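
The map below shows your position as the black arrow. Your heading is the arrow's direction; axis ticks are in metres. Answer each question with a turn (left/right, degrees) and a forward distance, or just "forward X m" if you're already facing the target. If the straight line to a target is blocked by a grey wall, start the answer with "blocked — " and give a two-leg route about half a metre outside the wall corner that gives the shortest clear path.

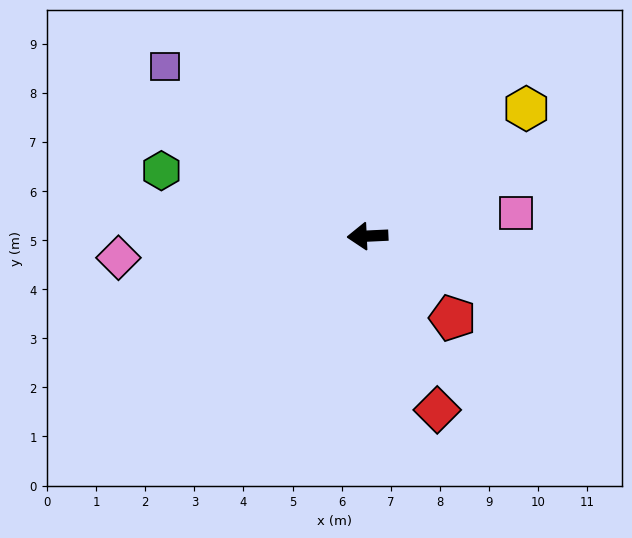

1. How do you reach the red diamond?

turn left 109°, forward 3.8 m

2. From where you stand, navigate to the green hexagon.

turn right 20°, forward 4.4 m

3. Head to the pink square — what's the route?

turn right 174°, forward 3.1 m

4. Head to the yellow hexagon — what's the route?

turn right 144°, forward 4.1 m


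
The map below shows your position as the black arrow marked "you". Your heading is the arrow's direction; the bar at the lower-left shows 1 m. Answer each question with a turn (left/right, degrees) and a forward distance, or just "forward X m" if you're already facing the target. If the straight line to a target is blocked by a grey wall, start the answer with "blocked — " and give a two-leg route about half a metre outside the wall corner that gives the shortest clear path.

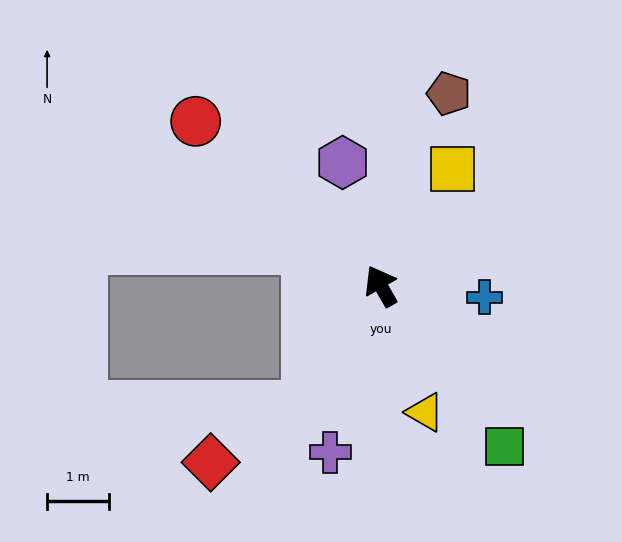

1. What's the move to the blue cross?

turn right 126°, forward 1.7 m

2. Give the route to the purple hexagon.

turn right 12°, forward 2.1 m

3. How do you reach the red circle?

turn left 19°, forward 4.0 m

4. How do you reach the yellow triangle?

turn left 170°, forward 2.2 m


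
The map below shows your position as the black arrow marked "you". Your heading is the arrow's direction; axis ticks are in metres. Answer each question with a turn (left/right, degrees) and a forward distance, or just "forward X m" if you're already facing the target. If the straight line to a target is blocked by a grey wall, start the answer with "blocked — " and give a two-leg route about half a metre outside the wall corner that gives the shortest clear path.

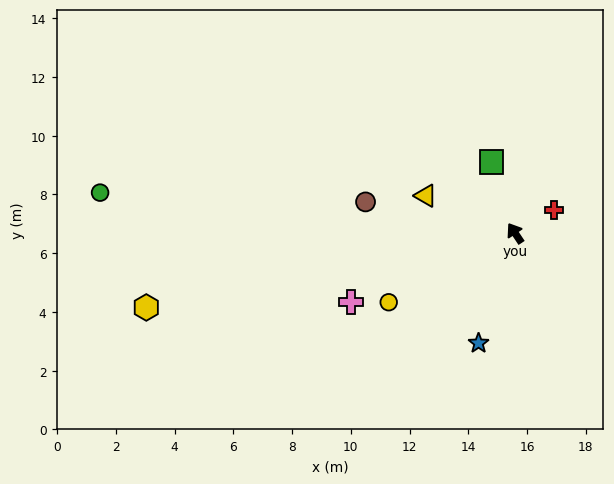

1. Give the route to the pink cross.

turn left 79°, forward 6.0 m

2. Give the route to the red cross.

turn right 93°, forward 1.5 m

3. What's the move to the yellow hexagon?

turn left 68°, forward 12.8 m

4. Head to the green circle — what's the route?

turn left 51°, forward 14.2 m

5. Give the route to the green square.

turn right 15°, forward 2.6 m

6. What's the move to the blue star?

turn left 128°, forward 3.9 m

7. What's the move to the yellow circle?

turn left 85°, forward 4.9 m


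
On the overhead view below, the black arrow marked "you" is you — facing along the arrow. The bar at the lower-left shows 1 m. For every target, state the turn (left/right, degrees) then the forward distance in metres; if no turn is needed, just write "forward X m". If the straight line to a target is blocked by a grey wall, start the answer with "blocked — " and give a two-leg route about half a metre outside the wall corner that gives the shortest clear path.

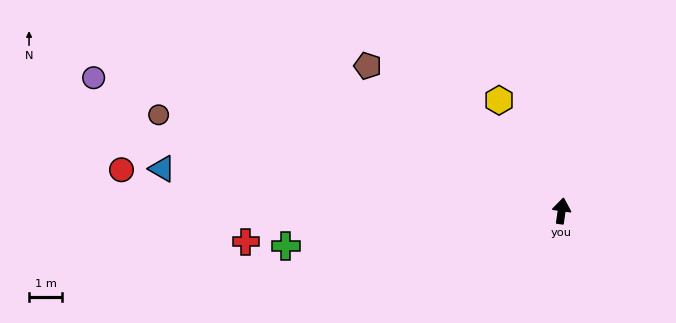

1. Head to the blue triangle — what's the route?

turn left 92°, forward 12.1 m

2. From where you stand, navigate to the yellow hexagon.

turn left 38°, forward 3.8 m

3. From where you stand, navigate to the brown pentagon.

turn left 61°, forward 7.3 m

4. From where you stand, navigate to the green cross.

turn left 105°, forward 8.4 m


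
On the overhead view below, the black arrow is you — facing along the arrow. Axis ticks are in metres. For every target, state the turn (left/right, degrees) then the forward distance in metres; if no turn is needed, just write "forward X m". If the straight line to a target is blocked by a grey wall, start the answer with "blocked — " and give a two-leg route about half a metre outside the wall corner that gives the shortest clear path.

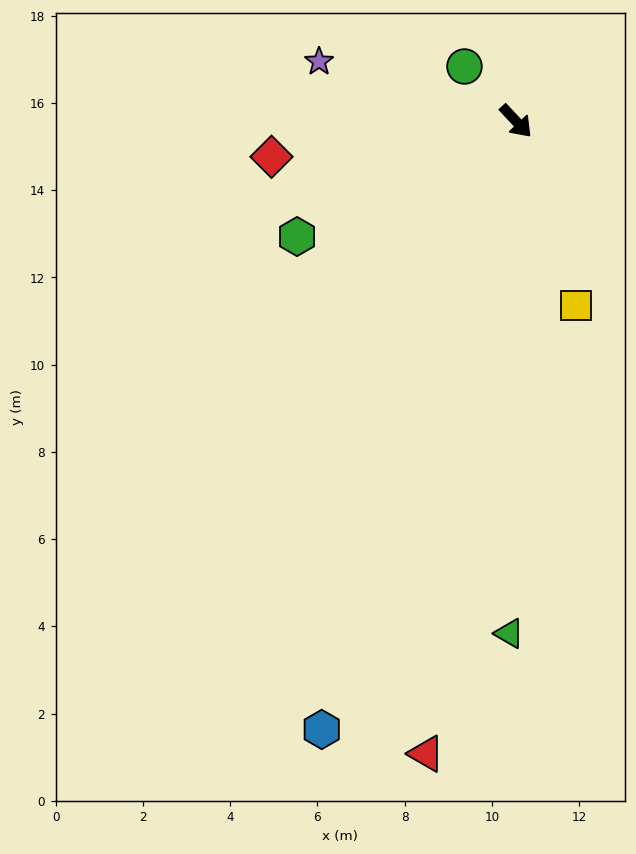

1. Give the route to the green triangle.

turn right 44°, forward 11.7 m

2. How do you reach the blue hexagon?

turn right 61°, forward 14.6 m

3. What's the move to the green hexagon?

turn right 105°, forward 5.7 m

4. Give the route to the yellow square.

turn right 25°, forward 4.4 m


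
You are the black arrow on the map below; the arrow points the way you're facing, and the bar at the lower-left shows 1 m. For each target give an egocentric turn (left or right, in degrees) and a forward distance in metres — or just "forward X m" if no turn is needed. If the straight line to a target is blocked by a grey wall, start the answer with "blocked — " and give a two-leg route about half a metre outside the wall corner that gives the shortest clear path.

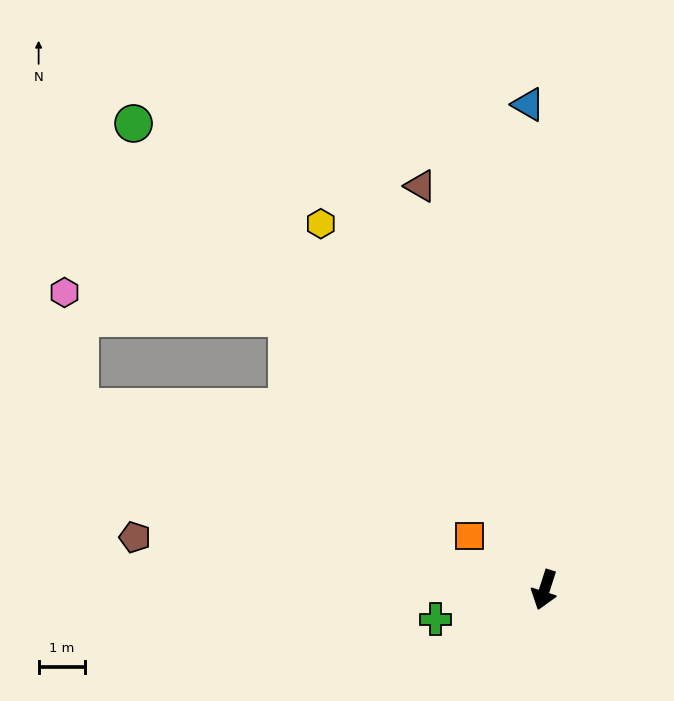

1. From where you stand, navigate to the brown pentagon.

turn right 79°, forward 8.8 m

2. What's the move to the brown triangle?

turn right 145°, forward 9.0 m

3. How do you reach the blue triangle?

turn right 160°, forward 10.4 m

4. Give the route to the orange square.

turn right 108°, forward 2.0 m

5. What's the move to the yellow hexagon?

turn right 131°, forward 9.2 m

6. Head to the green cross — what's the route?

turn right 57°, forward 2.4 m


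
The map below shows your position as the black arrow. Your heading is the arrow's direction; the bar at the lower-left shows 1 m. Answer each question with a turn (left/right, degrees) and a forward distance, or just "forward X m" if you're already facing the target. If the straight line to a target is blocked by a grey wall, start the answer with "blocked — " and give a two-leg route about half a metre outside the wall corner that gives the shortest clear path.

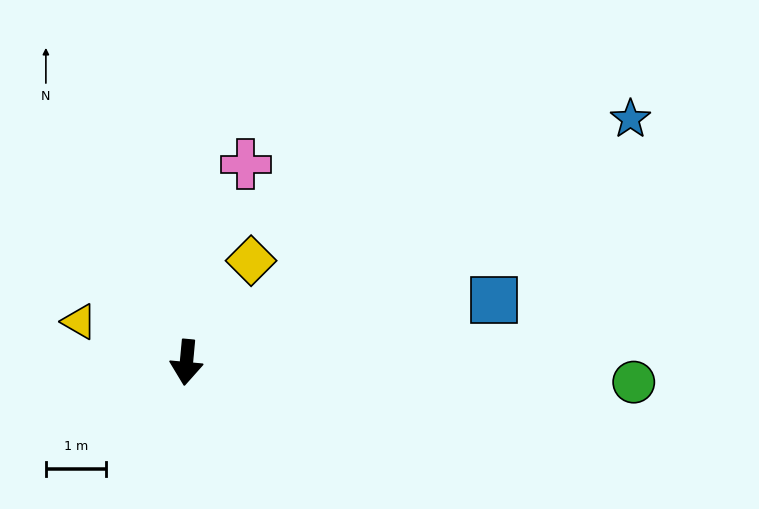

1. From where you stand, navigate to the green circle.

turn left 93°, forward 7.5 m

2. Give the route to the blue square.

turn left 107°, forward 5.3 m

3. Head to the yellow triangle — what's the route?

turn right 106°, forward 1.9 m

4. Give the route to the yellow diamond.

turn left 153°, forward 2.0 m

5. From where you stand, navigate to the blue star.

turn left 124°, forward 8.5 m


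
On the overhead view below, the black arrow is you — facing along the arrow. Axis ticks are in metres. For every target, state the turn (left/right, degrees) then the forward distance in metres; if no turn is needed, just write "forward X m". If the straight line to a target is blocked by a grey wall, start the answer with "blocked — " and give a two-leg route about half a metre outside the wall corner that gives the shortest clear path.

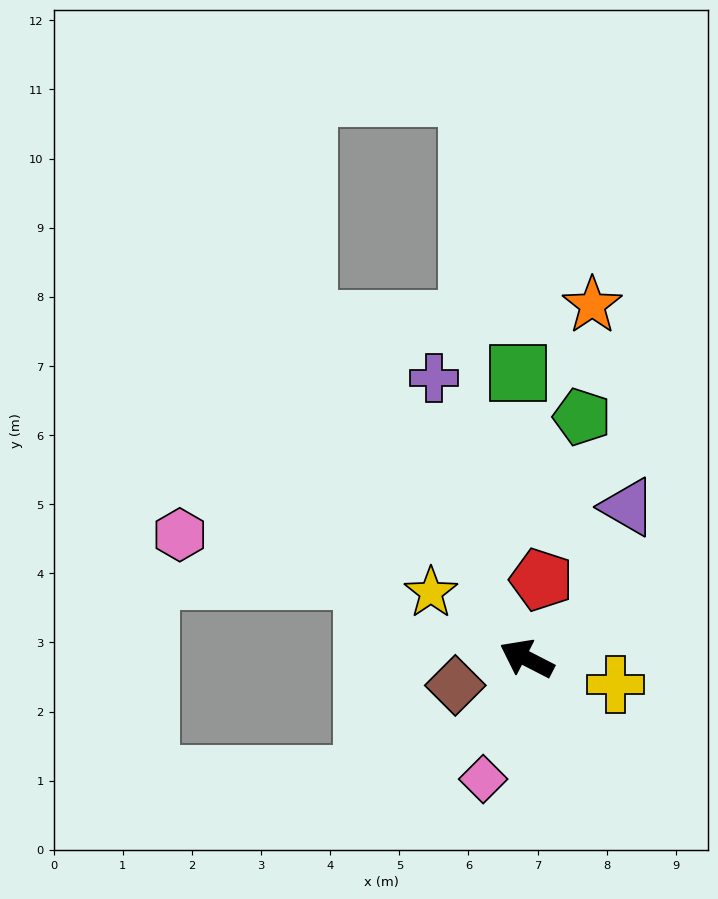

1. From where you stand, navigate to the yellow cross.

turn right 169°, forward 1.3 m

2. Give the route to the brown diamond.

turn left 48°, forward 1.1 m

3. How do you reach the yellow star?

turn right 7°, forward 1.7 m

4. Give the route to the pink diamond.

turn left 97°, forward 1.9 m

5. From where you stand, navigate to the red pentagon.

turn right 73°, forward 1.2 m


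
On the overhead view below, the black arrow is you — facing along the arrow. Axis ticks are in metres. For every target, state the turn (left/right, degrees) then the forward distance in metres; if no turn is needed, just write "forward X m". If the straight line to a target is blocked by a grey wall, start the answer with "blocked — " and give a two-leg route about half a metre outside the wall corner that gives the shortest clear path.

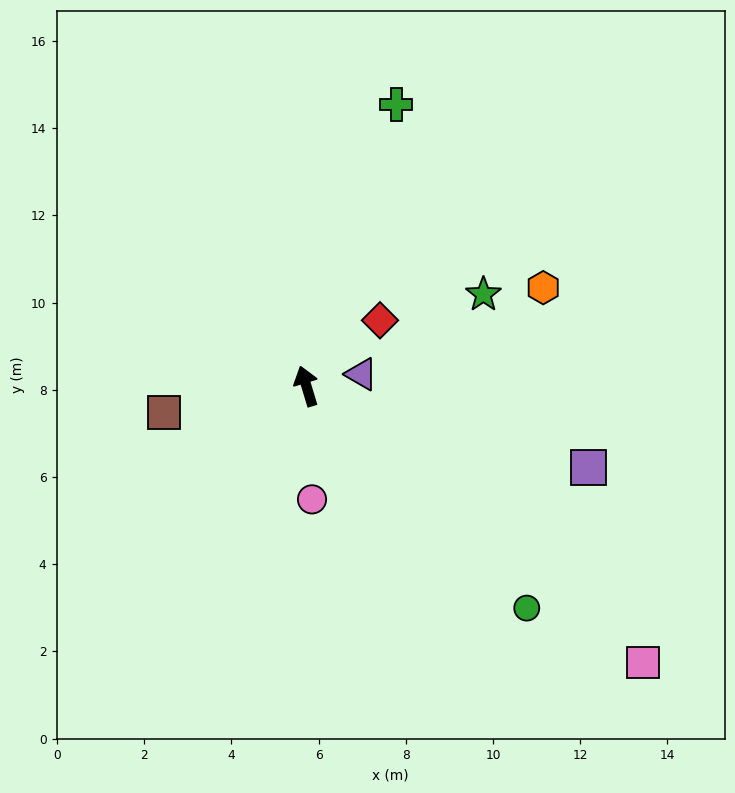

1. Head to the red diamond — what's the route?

turn right 65°, forward 2.3 m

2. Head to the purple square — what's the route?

turn right 123°, forward 6.7 m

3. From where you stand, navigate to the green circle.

turn right 152°, forward 7.2 m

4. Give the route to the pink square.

turn right 146°, forward 10.0 m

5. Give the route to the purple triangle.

turn right 95°, forward 1.3 m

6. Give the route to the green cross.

turn right 35°, forward 6.8 m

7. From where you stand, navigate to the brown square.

turn left 84°, forward 3.3 m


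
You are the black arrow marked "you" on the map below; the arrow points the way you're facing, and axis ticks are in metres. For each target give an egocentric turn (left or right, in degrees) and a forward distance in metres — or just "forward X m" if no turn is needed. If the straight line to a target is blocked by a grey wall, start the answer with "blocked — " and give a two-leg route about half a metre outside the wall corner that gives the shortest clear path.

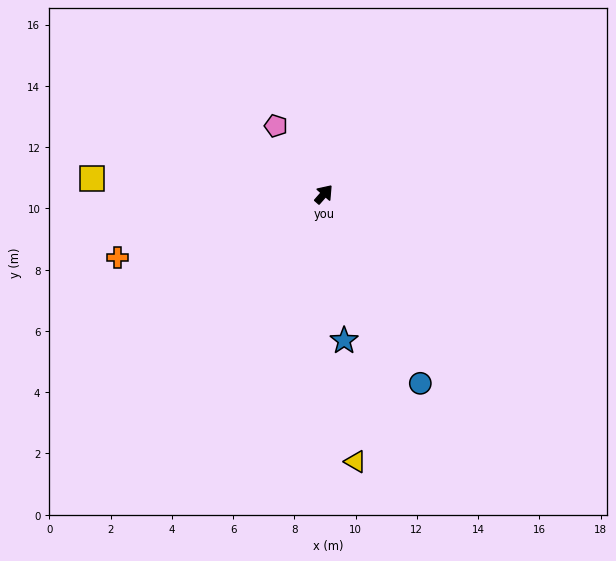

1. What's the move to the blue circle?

turn right 112°, forward 6.9 m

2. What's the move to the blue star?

turn right 131°, forward 4.8 m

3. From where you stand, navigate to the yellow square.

turn left 127°, forward 7.6 m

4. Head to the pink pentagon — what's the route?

turn left 76°, forward 2.7 m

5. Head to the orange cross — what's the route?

turn left 148°, forward 7.0 m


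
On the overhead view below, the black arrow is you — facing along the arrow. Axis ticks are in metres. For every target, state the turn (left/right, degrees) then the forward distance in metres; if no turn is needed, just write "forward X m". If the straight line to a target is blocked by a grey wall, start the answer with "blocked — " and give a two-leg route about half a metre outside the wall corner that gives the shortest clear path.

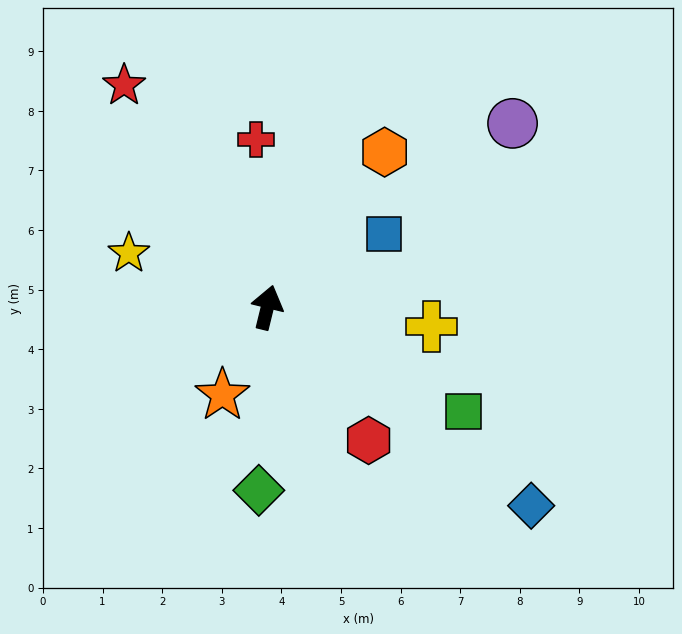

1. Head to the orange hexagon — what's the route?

turn right 23°, forward 3.3 m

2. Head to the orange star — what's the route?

turn left 167°, forward 1.7 m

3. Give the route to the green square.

turn right 104°, forward 3.7 m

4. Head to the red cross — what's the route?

turn left 18°, forward 2.8 m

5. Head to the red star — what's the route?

turn left 47°, forward 4.4 m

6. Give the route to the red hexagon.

turn right 129°, forward 2.8 m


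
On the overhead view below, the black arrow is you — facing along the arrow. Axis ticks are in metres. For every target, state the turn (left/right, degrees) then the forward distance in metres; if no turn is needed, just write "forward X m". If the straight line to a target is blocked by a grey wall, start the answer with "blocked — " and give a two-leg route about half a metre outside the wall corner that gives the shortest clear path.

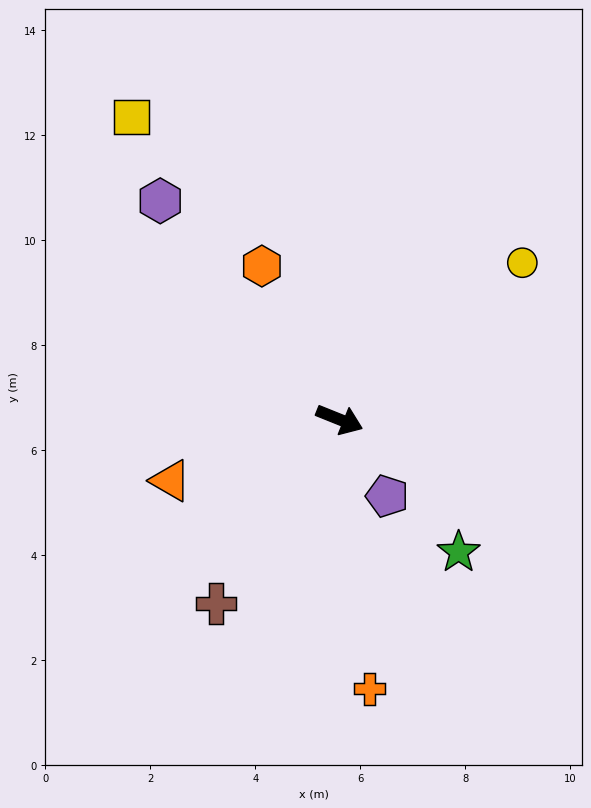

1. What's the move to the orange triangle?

turn right 138°, forward 3.4 m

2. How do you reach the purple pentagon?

turn right 36°, forward 1.7 m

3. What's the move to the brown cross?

turn right 102°, forward 4.2 m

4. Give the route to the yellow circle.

turn left 63°, forward 4.6 m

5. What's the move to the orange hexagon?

turn left 139°, forward 3.3 m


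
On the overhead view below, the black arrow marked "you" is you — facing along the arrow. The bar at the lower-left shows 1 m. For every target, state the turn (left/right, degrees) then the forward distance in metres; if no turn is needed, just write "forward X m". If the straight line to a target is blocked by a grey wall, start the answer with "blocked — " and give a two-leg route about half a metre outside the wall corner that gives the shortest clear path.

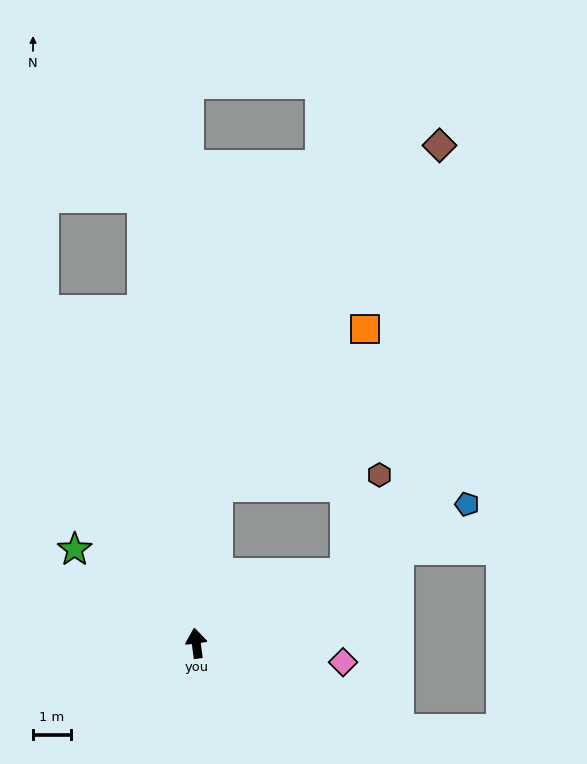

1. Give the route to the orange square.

blocked — turn right 15°, forward 4.2 m, then turn right 36°, forward 5.7 m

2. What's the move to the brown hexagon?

blocked — turn right 73°, forward 4.4 m, then turn left 47°, forward 2.8 m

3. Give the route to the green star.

turn left 45°, forward 4.1 m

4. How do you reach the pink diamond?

turn right 105°, forward 3.9 m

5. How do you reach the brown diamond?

blocked — turn right 15°, forward 4.2 m, then turn right 26°, forward 10.8 m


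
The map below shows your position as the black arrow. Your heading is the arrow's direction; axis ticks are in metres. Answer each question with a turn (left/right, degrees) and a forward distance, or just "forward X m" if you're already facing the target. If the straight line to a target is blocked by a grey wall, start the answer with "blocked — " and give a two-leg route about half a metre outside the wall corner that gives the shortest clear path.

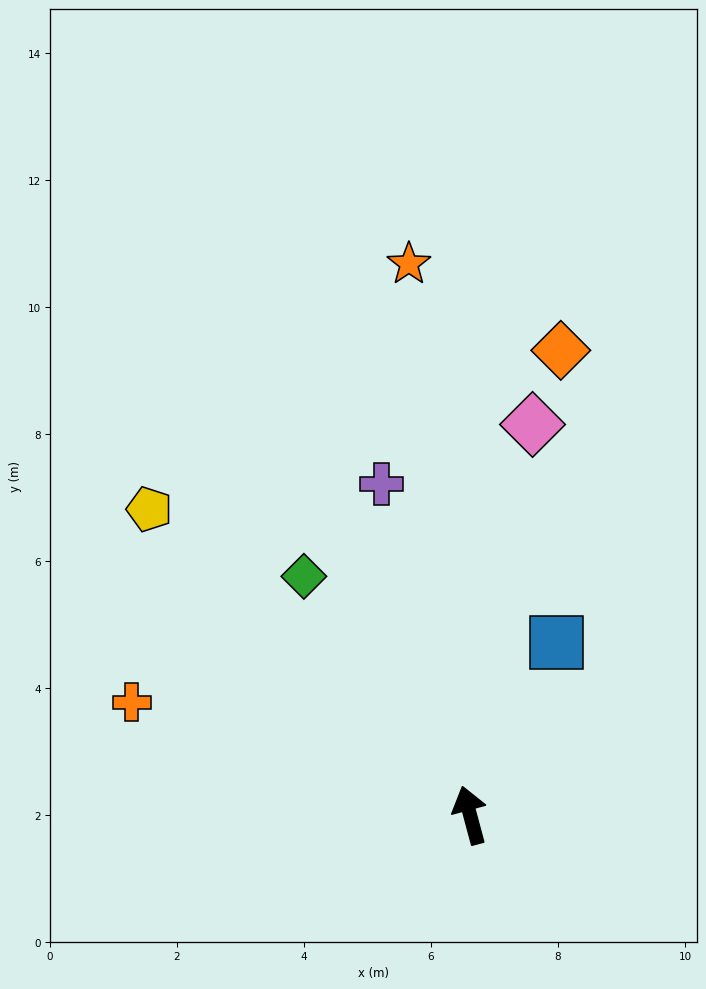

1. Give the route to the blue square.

turn right 42°, forward 3.0 m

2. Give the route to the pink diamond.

turn right 24°, forward 6.2 m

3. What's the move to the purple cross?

forward 5.4 m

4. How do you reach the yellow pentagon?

turn left 31°, forward 7.0 m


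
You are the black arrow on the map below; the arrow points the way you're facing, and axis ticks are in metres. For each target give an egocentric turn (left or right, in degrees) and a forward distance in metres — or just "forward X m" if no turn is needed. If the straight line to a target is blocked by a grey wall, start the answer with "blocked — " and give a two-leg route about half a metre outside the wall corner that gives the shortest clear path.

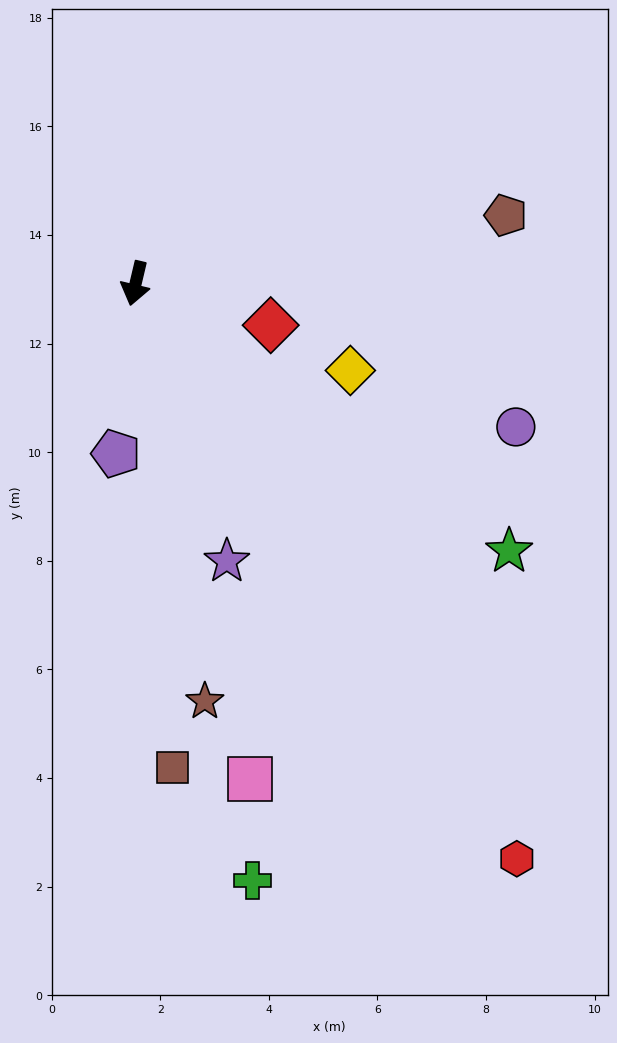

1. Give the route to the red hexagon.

turn left 47°, forward 12.7 m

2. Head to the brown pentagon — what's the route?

turn left 114°, forward 6.9 m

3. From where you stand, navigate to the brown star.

turn left 23°, forward 7.8 m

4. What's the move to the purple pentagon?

turn left 7°, forward 3.2 m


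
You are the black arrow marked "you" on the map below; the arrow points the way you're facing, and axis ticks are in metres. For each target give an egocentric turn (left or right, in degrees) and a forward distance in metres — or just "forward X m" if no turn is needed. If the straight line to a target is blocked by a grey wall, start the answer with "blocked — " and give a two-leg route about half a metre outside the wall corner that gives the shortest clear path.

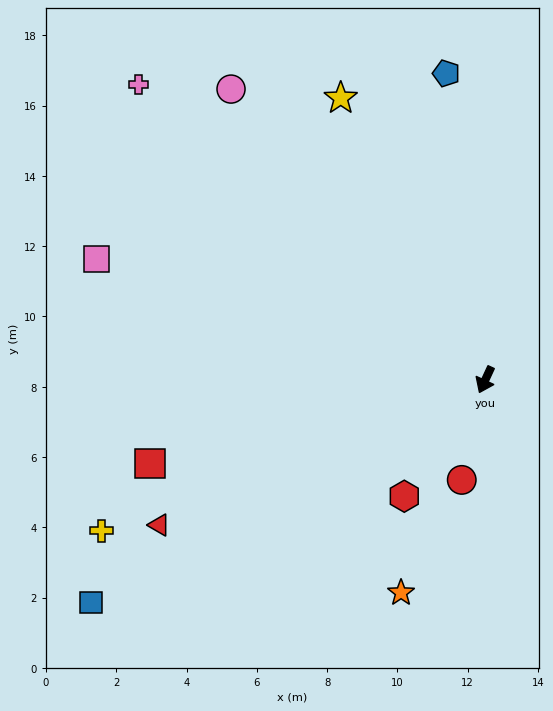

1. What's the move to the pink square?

turn right 82°, forward 11.6 m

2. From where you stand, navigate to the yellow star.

turn right 128°, forward 9.0 m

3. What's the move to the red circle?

turn left 12°, forward 2.9 m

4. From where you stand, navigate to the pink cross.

turn right 106°, forward 13.0 m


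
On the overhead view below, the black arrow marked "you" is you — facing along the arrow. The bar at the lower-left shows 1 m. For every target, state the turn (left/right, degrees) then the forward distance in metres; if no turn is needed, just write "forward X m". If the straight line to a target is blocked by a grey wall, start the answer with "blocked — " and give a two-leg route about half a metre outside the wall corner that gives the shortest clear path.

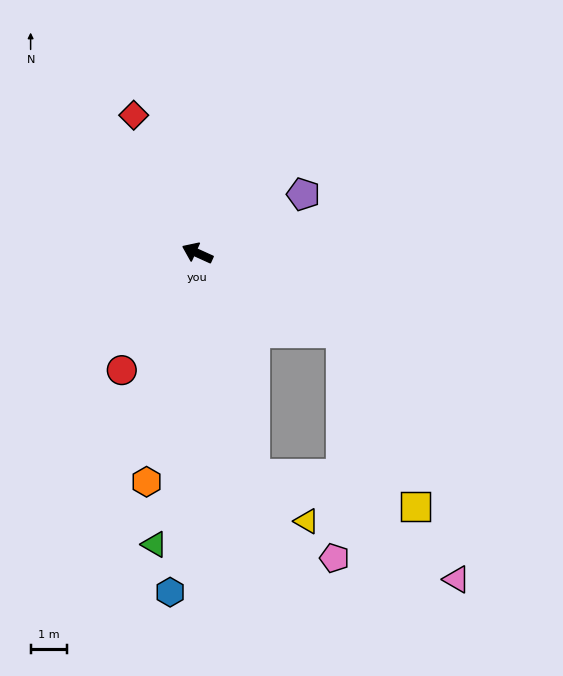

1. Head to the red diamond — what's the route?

turn right 41°, forward 4.2 m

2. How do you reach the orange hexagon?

turn left 102°, forward 6.5 m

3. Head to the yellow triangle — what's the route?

blocked — turn left 129°, forward 6.3 m, then turn left 34°, forward 1.9 m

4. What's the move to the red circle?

turn left 82°, forward 3.9 m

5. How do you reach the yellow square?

blocked — turn left 175°, forward 4.6 m, then turn right 37°, forward 5.2 m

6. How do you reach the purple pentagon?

turn right 127°, forward 3.4 m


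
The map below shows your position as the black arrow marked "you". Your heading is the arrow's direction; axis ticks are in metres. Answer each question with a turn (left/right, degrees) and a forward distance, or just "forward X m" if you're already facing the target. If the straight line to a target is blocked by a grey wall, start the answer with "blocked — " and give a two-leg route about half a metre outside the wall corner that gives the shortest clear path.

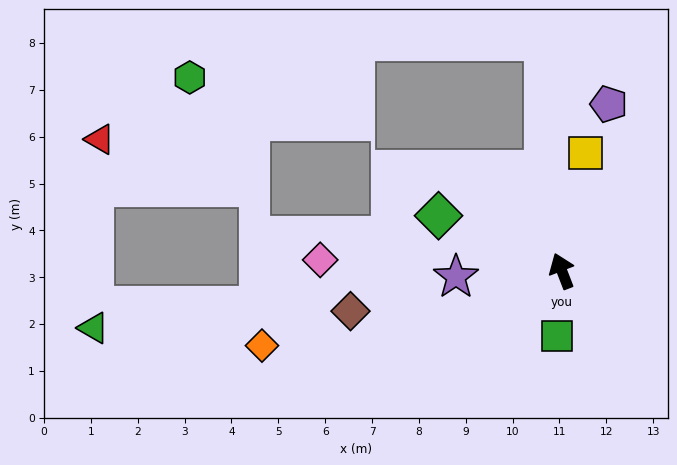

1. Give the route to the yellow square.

turn right 32°, forward 2.6 m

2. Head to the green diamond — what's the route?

turn left 45°, forward 2.9 m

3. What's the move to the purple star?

turn left 72°, forward 2.3 m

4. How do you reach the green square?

turn left 154°, forward 1.4 m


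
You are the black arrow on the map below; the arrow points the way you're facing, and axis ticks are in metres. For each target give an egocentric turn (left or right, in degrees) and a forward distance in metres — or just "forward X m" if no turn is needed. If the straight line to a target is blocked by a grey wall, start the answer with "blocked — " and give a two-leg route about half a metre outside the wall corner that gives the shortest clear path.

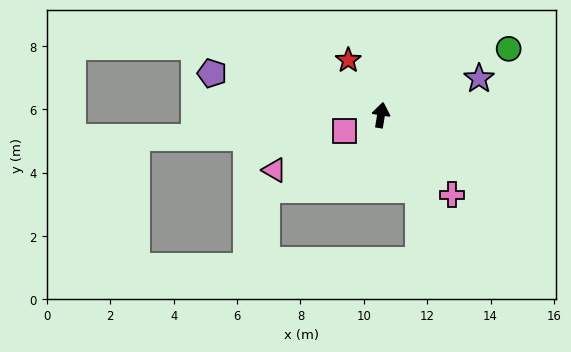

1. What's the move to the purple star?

turn right 60°, forward 3.3 m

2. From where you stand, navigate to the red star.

turn left 40°, forward 2.0 m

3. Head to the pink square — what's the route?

turn left 123°, forward 1.3 m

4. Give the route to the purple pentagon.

turn left 85°, forward 5.5 m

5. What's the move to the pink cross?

turn right 129°, forward 3.4 m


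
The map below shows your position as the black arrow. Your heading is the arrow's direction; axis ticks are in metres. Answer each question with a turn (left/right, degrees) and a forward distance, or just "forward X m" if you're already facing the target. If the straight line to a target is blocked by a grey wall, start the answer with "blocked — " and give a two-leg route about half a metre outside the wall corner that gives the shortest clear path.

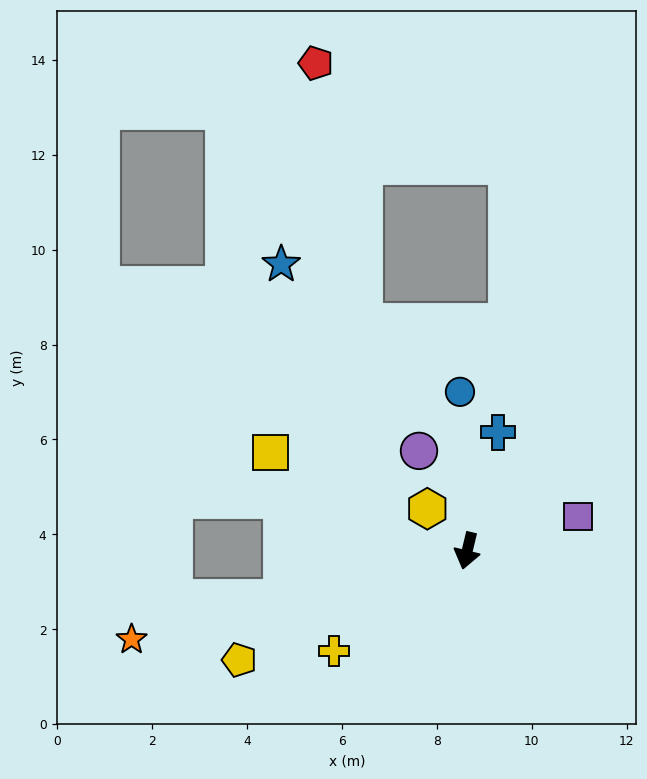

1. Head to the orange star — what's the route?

turn right 62°, forward 7.3 m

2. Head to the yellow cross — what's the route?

turn right 39°, forward 3.5 m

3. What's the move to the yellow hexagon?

turn right 123°, forward 1.2 m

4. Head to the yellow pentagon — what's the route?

turn right 51°, forward 5.3 m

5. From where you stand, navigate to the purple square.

turn left 121°, forward 2.4 m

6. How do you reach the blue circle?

turn right 164°, forward 3.4 m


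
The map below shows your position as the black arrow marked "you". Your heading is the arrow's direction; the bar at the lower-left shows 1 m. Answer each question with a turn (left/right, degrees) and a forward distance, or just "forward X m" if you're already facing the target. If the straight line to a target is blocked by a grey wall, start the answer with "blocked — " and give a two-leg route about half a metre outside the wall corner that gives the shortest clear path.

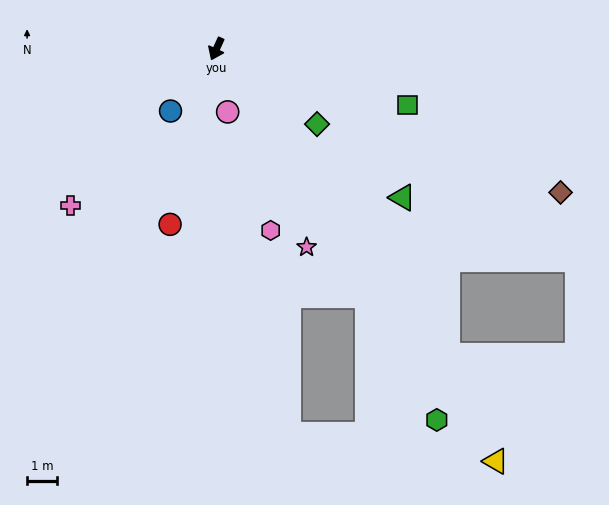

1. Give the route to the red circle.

turn left 10°, forward 6.1 m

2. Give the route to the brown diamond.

turn left 92°, forward 12.6 m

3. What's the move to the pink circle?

turn left 35°, forward 2.2 m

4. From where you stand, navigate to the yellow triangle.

turn left 59°, forward 16.8 m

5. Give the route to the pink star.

turn left 49°, forward 7.3 m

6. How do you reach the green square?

turn left 98°, forward 6.7 m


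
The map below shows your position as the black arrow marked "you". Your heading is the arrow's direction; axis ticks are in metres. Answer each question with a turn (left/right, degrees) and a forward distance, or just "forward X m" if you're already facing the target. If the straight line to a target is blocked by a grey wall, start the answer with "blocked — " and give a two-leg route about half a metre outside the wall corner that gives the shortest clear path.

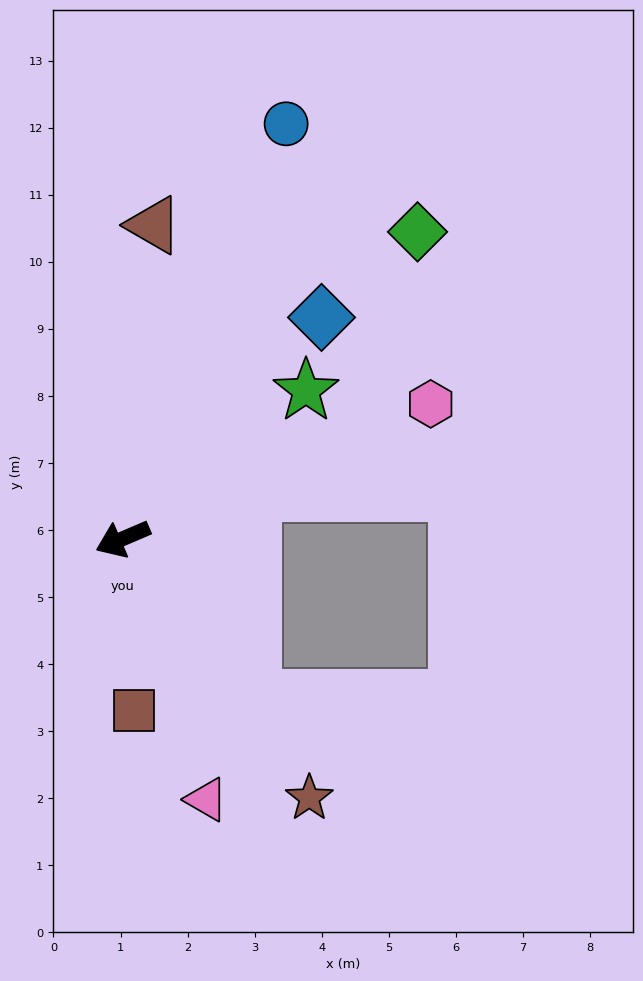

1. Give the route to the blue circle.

turn right 135°, forward 6.7 m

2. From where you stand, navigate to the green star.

turn right 164°, forward 3.5 m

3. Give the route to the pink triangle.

turn left 85°, forward 4.1 m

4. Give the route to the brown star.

turn left 103°, forward 4.8 m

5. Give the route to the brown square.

turn left 70°, forward 2.6 m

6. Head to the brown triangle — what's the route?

turn right 119°, forward 4.7 m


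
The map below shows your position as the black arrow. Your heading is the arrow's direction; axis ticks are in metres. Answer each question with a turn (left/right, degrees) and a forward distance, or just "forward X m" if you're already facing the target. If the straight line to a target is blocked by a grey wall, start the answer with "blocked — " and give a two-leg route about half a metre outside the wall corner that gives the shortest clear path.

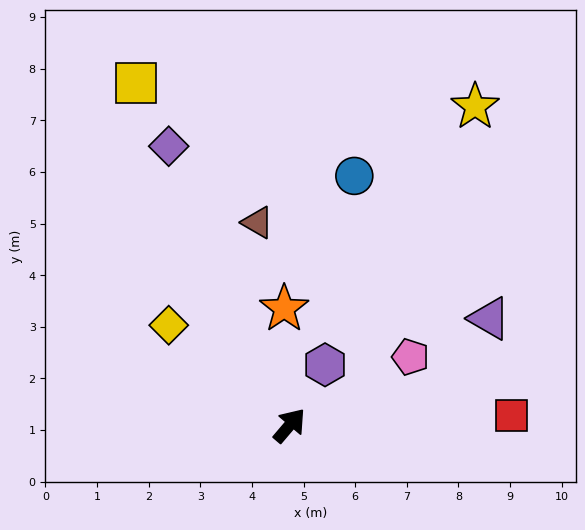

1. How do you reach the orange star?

turn left 43°, forward 2.3 m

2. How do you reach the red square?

turn right 47°, forward 4.3 m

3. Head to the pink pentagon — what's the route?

turn right 20°, forward 2.7 m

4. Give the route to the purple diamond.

turn left 64°, forward 5.9 m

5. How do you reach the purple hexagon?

turn left 10°, forward 1.4 m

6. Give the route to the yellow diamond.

turn left 91°, forward 3.0 m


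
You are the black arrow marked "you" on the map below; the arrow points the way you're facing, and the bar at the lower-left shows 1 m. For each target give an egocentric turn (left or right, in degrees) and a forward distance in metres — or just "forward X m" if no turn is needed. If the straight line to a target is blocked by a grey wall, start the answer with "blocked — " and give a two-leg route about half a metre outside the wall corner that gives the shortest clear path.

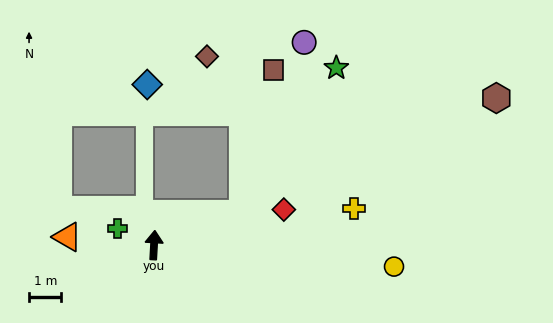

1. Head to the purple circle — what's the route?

blocked — turn right 67°, forward 2.9 m, then turn left 50°, forward 5.6 m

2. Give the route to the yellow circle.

turn right 92°, forward 7.5 m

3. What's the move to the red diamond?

turn right 71°, forward 4.2 m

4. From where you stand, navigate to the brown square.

blocked — turn right 67°, forward 2.9 m, then turn left 58°, forward 4.6 m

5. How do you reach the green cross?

turn left 69°, forward 1.2 m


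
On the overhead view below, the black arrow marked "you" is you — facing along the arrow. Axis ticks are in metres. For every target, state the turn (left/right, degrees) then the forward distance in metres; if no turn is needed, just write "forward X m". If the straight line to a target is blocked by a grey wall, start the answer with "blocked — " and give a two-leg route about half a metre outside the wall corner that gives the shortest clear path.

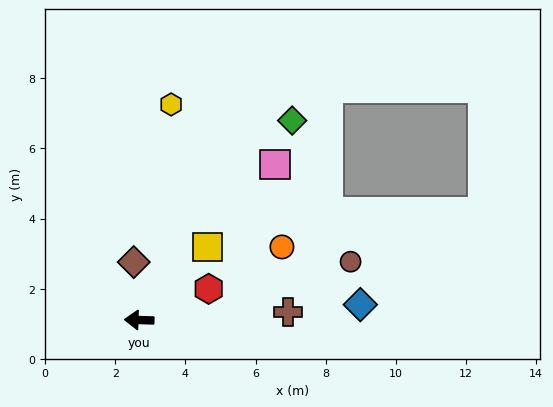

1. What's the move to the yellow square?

turn right 131°, forward 2.8 m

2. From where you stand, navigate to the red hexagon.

turn right 154°, forward 2.2 m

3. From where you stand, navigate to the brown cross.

turn right 175°, forward 4.3 m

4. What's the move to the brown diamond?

turn right 83°, forward 1.7 m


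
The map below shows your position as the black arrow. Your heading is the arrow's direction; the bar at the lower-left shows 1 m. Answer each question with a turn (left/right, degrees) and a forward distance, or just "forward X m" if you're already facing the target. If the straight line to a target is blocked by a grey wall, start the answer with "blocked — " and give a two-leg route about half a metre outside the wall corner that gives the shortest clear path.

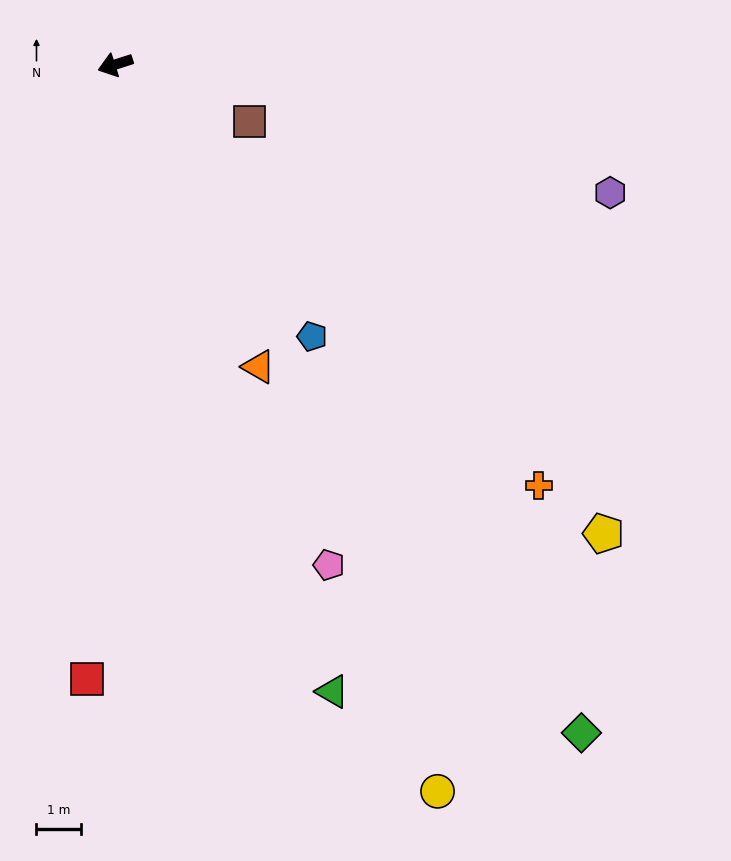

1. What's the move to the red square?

turn left 70°, forward 13.8 m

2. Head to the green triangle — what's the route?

turn left 91°, forward 14.9 m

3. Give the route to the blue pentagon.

turn left 108°, forward 7.5 m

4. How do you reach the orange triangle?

turn left 98°, forward 7.5 m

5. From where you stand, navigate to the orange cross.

turn left 117°, forward 13.4 m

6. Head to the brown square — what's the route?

turn left 139°, forward 3.3 m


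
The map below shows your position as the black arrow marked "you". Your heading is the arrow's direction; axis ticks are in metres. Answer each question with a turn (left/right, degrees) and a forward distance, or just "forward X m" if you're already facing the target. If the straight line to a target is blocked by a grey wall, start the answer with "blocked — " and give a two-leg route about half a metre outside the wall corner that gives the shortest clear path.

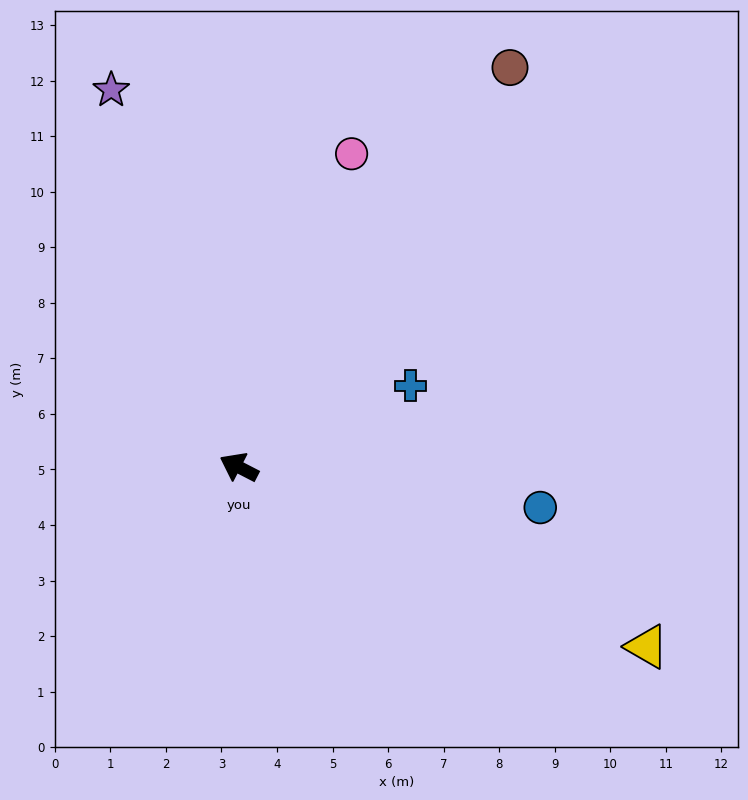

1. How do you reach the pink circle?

turn right 83°, forward 6.0 m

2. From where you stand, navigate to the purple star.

turn right 44°, forward 7.2 m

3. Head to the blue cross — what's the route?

turn right 127°, forward 3.4 m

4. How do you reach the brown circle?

turn right 97°, forward 8.7 m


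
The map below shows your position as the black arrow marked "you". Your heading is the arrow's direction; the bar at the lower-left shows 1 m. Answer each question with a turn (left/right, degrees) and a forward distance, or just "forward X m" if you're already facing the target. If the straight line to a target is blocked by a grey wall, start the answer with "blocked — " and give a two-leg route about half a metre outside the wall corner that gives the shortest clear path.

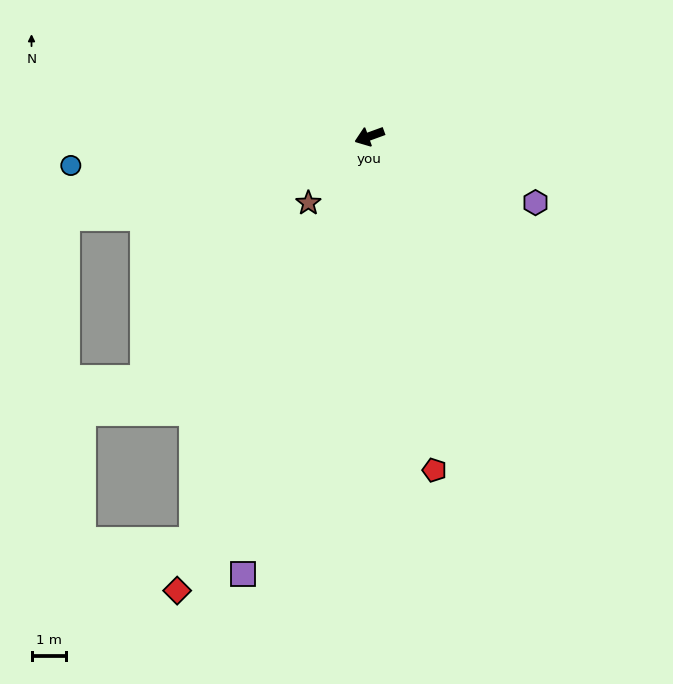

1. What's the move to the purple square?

turn left 54°, forward 13.2 m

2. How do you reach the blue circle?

turn right 14°, forward 8.7 m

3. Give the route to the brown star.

turn left 28°, forward 2.6 m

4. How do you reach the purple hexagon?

turn left 138°, forward 5.2 m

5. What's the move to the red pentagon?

turn left 81°, forward 9.9 m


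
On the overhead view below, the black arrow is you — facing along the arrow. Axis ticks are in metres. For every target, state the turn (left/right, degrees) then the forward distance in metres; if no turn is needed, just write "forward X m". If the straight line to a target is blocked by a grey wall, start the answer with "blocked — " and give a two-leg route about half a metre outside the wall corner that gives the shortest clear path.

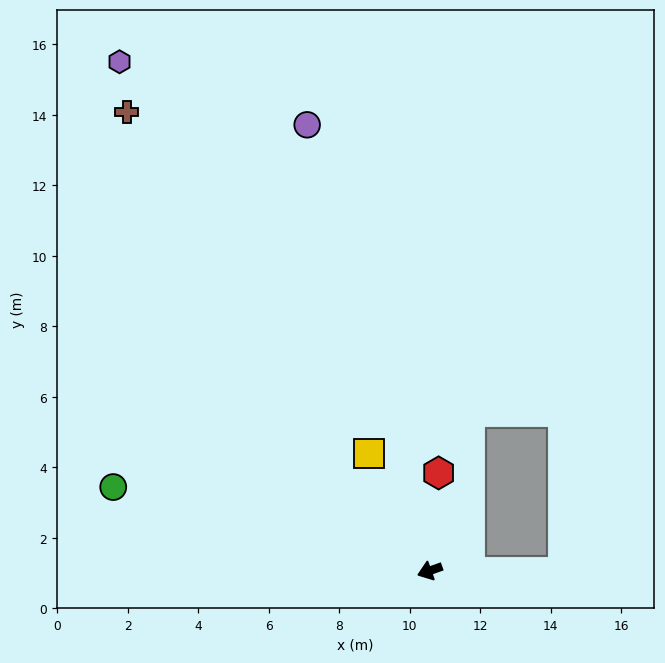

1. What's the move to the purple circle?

turn right 94°, forward 13.1 m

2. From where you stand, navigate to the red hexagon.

turn right 115°, forward 2.8 m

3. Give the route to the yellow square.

turn right 82°, forward 3.7 m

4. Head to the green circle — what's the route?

turn right 34°, forward 9.3 m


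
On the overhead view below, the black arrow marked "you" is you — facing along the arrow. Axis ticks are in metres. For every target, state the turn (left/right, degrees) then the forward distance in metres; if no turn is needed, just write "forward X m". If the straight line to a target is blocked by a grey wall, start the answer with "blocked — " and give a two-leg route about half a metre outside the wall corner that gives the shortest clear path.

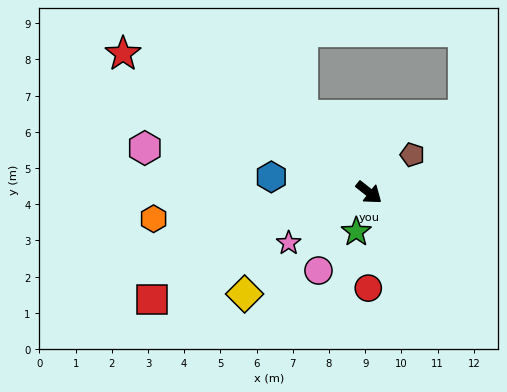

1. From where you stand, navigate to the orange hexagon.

turn right 135°, forward 6.0 m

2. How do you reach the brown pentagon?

turn left 79°, forward 1.6 m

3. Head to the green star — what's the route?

turn right 70°, forward 1.1 m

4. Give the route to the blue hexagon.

turn right 151°, forward 2.7 m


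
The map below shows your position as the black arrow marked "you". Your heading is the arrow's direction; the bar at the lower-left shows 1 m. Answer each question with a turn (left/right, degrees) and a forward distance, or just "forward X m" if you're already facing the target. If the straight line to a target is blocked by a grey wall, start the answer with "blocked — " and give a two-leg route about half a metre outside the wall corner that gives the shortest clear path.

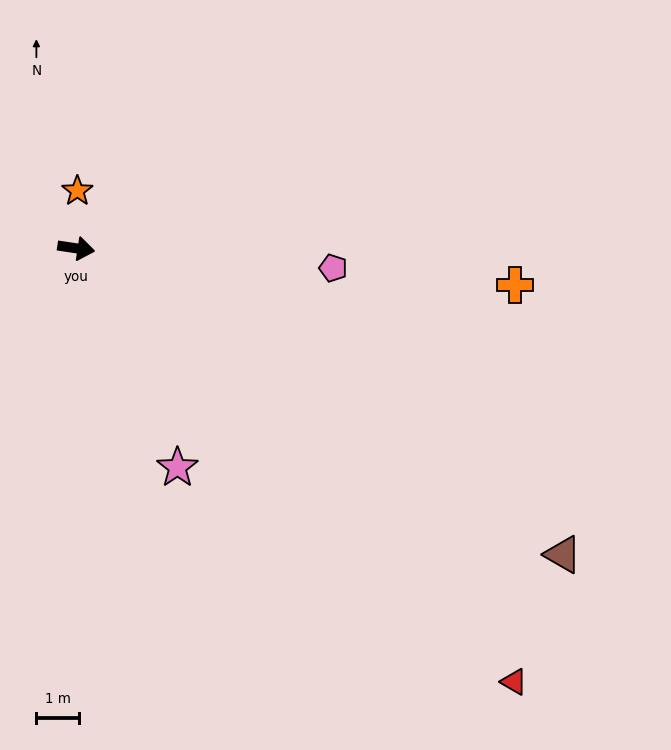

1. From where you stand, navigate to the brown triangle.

turn right 24°, forward 13.5 m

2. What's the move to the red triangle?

turn right 36°, forward 14.5 m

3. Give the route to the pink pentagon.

turn left 4°, forward 6.1 m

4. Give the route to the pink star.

turn right 57°, forward 5.7 m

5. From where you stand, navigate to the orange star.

turn left 97°, forward 1.4 m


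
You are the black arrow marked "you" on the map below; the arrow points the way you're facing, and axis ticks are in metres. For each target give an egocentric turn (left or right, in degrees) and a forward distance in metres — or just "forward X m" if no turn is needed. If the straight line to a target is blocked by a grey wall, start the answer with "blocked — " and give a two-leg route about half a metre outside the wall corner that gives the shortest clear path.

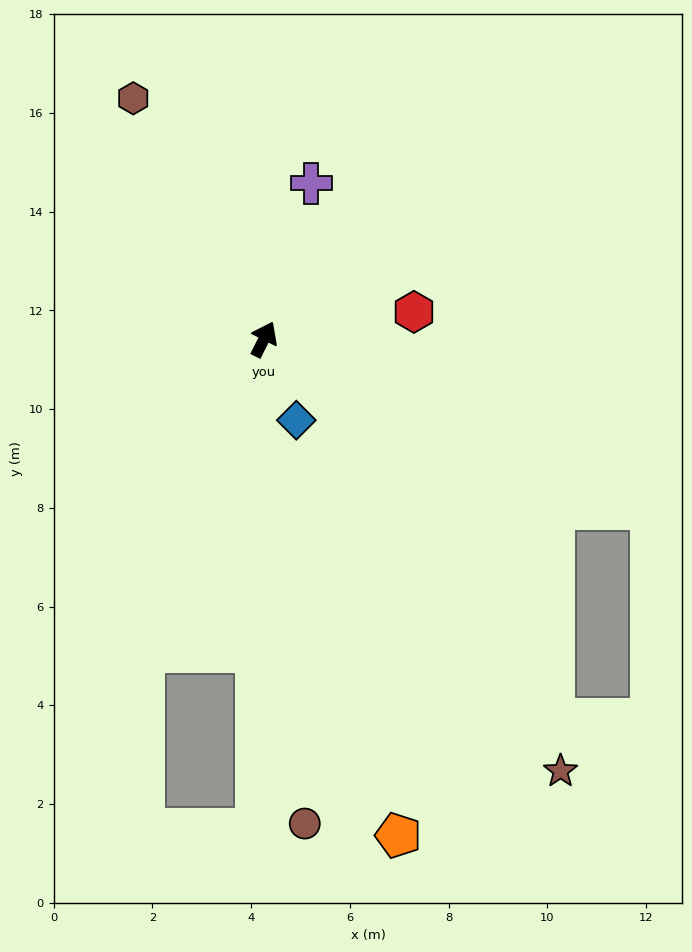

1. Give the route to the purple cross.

turn left 10°, forward 3.3 m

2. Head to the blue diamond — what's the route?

turn right 132°, forward 1.8 m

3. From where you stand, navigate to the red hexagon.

turn right 53°, forward 3.1 m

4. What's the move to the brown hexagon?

turn left 55°, forward 5.6 m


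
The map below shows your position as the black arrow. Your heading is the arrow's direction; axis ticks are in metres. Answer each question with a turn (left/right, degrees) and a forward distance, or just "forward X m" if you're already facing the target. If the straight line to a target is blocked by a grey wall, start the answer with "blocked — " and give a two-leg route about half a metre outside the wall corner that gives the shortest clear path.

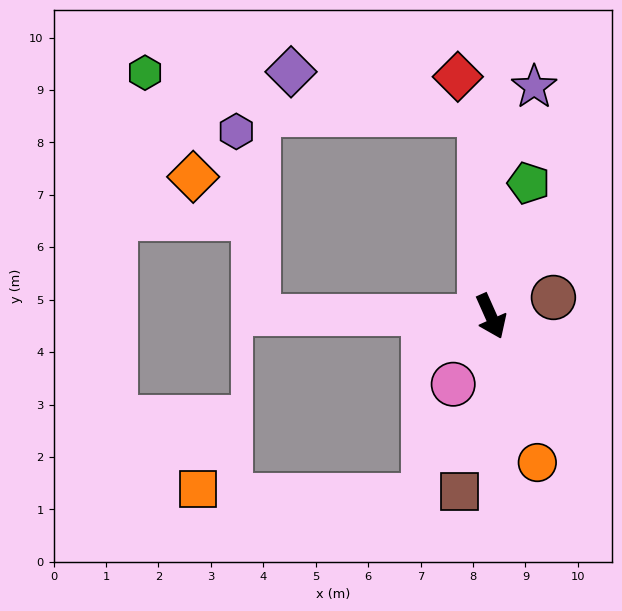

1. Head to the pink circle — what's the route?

turn right 53°, forward 1.5 m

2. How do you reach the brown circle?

turn left 83°, forward 1.2 m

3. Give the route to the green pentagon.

turn left 140°, forward 2.6 m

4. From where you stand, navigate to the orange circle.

turn right 6°, forward 2.9 m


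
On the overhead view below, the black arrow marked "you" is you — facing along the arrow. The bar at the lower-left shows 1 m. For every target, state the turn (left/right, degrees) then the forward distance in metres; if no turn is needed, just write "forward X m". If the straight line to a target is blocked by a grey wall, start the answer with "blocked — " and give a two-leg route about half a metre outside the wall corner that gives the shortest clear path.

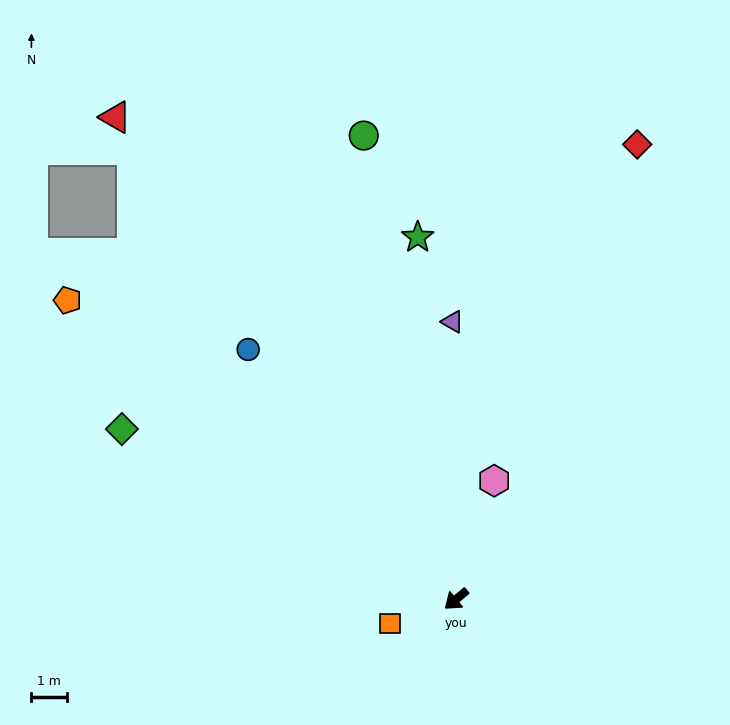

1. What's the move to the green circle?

turn right 118°, forward 13.2 m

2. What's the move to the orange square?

turn right 20°, forward 2.0 m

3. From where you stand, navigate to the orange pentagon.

turn right 77°, forward 13.7 m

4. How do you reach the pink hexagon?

turn right 147°, forward 3.5 m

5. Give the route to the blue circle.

turn right 90°, forward 9.1 m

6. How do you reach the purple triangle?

turn right 129°, forward 7.8 m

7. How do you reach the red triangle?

turn right 94°, forward 16.5 m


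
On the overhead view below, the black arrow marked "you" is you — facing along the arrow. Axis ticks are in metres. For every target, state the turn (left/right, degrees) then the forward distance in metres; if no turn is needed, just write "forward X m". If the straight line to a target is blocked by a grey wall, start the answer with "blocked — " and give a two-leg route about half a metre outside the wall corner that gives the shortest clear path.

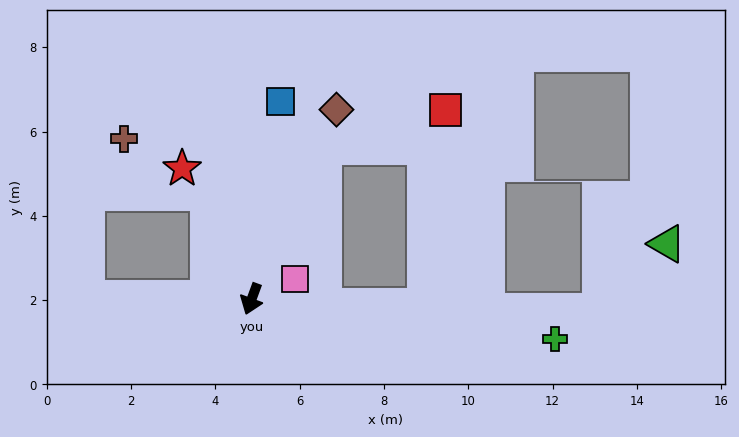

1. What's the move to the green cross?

turn left 103°, forward 7.3 m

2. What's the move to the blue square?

turn right 168°, forward 4.7 m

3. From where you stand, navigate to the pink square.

turn left 135°, forward 1.1 m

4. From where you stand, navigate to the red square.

blocked — turn left 175°, forward 4.0 m, then turn right 48°, forward 3.0 m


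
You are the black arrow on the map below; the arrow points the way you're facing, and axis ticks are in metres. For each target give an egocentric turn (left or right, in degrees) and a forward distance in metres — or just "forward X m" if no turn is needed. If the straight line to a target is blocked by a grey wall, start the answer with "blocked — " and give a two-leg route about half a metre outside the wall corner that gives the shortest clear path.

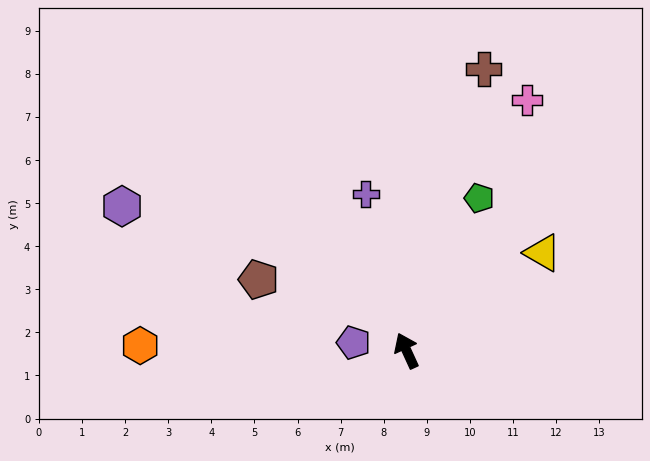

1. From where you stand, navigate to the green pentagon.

turn right 50°, forward 3.9 m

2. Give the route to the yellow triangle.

turn right 79°, forward 3.9 m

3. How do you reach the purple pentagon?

turn left 57°, forward 1.2 m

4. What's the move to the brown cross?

turn right 40°, forward 6.8 m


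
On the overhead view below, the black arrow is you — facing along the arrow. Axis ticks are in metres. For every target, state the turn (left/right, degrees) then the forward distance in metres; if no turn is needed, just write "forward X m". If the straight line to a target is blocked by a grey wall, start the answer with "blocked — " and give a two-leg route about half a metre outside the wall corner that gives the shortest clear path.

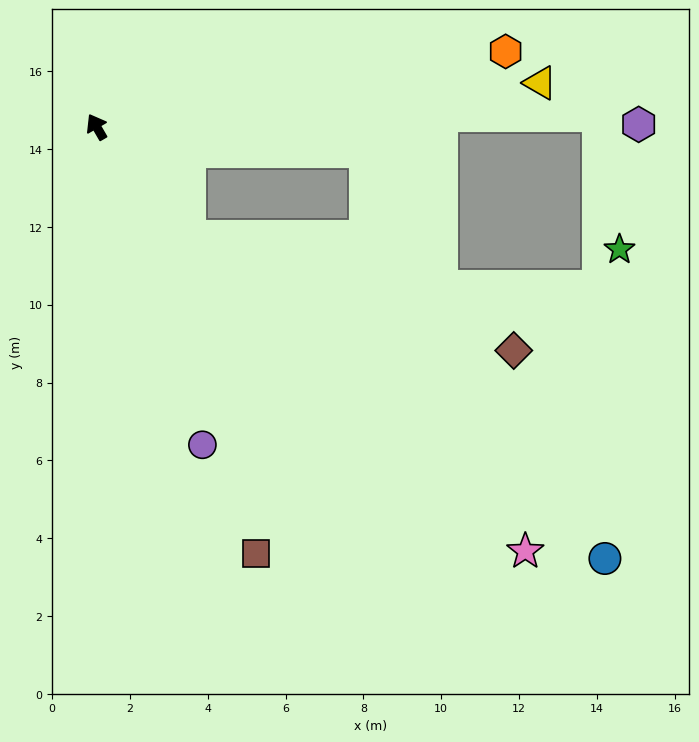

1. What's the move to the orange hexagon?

turn right 110°, forward 10.7 m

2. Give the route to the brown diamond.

blocked — turn right 170°, forward 3.7 m, then turn left 31°, forward 8.8 m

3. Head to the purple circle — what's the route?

turn left 168°, forward 8.6 m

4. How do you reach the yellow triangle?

turn right 114°, forward 11.5 m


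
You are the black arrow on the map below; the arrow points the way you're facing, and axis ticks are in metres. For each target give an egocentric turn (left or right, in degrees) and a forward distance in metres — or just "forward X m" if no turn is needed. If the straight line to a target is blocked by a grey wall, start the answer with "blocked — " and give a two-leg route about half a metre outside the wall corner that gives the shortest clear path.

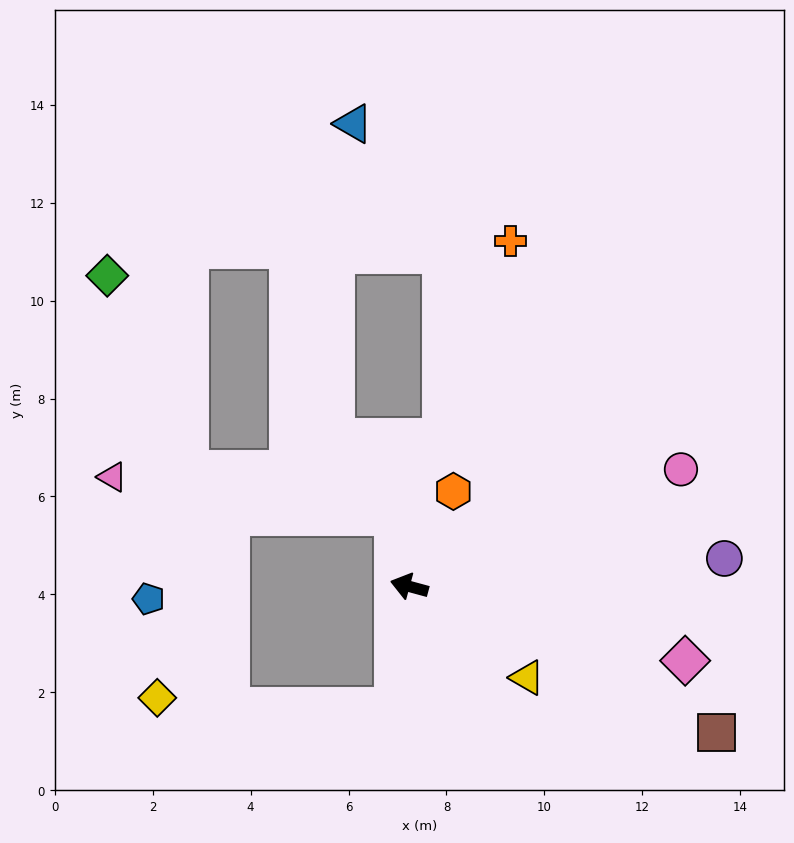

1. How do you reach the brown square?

turn left 170°, forward 6.9 m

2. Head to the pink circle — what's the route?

turn right 142°, forward 6.0 m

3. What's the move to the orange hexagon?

turn right 100°, forward 2.1 m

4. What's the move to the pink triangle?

blocked — turn right 63°, forward 1.5 m, then turn left 71°, forward 5.8 m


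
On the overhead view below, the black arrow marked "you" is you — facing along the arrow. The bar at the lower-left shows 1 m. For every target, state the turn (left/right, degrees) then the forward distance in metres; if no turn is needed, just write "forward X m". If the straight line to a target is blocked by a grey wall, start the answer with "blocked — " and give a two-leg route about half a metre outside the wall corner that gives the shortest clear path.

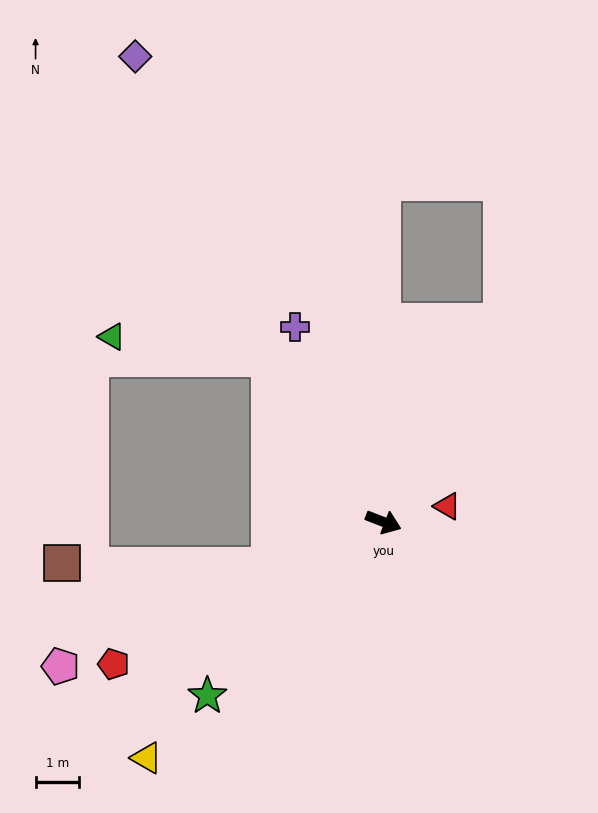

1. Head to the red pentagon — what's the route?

turn right 131°, forward 7.1 m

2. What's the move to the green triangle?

blocked — turn left 146°, forward 4.6 m, then turn left 47°, forward 3.7 m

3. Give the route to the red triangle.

turn left 35°, forward 1.5 m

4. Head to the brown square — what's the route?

blocked — turn right 138°, forward 2.8 m, then turn right 21°, forward 4.8 m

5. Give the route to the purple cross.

turn left 136°, forward 5.0 m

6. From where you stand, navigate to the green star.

turn right 114°, forward 5.7 m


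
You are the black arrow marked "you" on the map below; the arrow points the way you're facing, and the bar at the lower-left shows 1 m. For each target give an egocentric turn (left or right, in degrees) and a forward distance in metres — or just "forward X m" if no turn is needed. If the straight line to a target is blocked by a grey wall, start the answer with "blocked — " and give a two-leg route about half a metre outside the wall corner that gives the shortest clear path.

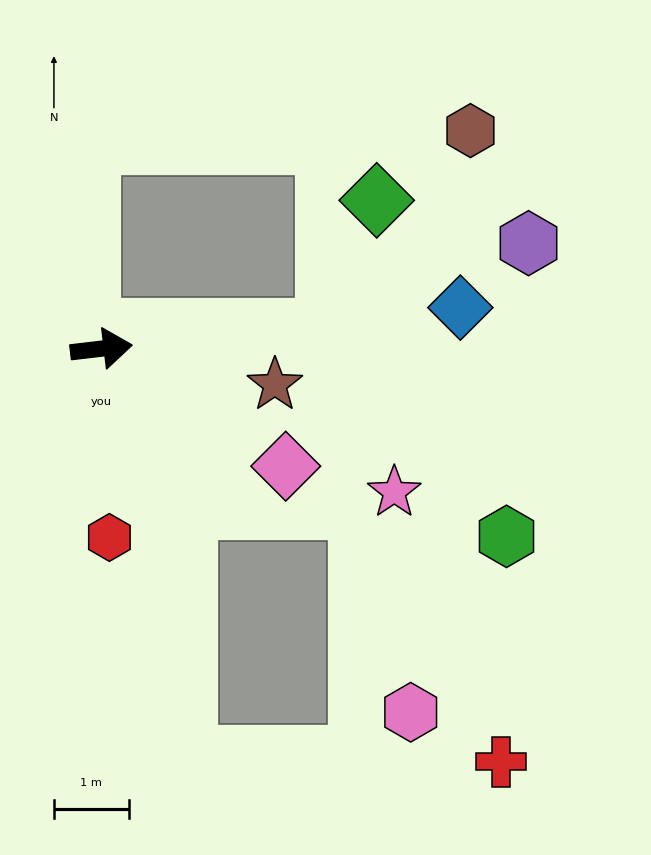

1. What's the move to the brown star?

turn right 18°, forward 2.4 m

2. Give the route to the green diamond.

blocked — turn right 2°, forward 3.0 m, then turn left 65°, forward 1.9 m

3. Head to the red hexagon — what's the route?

turn right 94°, forward 2.5 m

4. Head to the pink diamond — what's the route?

turn right 39°, forward 2.9 m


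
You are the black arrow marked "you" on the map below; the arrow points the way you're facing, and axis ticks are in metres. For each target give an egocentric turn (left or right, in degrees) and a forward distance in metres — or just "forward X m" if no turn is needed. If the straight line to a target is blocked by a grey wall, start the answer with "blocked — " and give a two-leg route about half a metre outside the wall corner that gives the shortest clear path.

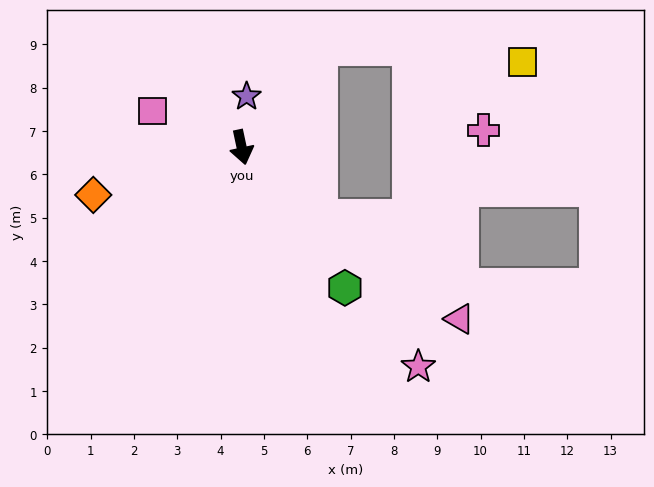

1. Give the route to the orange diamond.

turn right 84°, forward 3.6 m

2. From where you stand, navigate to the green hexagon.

turn left 24°, forward 4.0 m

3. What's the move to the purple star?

turn left 162°, forward 1.2 m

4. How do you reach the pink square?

turn right 124°, forward 2.2 m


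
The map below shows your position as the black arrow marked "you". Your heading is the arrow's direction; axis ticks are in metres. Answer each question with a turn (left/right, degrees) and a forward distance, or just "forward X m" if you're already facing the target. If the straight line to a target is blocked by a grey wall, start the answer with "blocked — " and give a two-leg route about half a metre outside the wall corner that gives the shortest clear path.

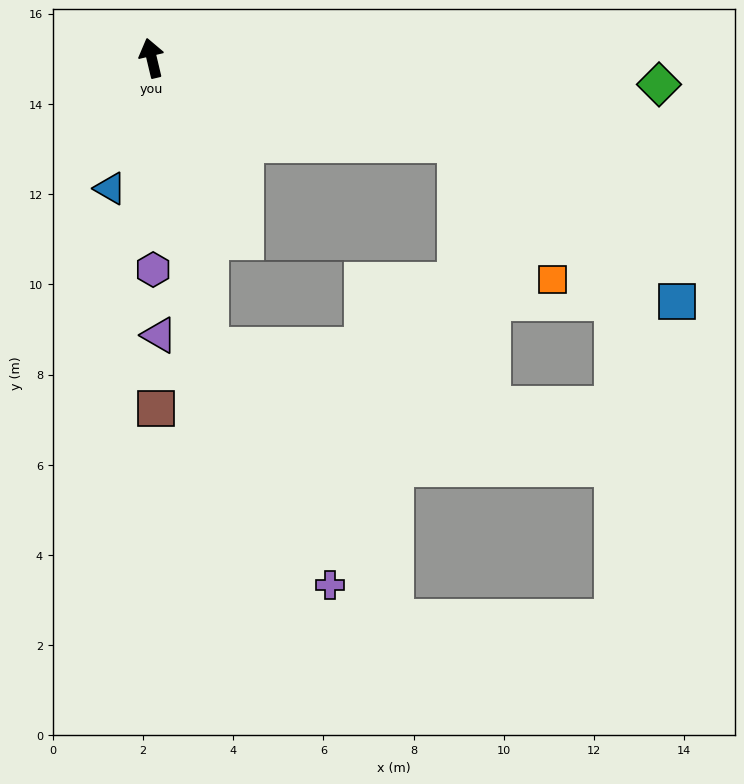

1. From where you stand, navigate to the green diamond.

turn right 106°, forward 11.3 m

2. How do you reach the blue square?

blocked — turn right 119°, forward 7.0 m, then turn right 20°, forward 6.0 m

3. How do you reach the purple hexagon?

turn left 167°, forward 4.7 m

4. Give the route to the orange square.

blocked — turn right 119°, forward 7.0 m, then turn right 39°, forward 3.7 m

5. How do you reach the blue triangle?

turn left 149°, forward 3.0 m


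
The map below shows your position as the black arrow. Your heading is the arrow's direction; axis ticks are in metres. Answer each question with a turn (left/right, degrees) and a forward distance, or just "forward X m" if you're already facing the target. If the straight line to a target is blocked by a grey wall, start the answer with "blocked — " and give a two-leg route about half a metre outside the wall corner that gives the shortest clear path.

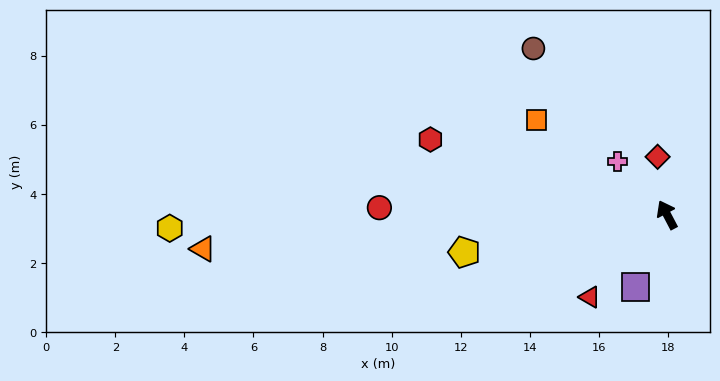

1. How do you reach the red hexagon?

turn left 45°, forward 7.2 m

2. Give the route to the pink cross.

turn left 15°, forward 2.1 m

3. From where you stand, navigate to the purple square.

turn left 129°, forward 2.3 m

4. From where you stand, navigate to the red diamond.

turn right 18°, forward 1.7 m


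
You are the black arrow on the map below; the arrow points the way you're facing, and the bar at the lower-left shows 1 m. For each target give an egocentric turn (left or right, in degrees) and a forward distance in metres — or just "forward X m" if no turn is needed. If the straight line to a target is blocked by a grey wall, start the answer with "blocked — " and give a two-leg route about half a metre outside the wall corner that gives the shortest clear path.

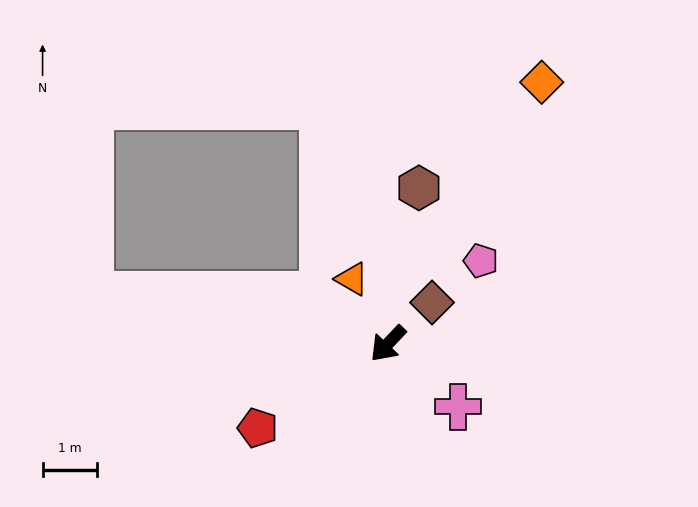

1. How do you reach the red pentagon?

turn right 14°, forward 2.8 m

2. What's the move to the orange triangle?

turn right 107°, forward 1.4 m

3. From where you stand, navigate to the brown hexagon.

turn right 148°, forward 2.9 m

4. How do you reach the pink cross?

turn left 91°, forward 1.7 m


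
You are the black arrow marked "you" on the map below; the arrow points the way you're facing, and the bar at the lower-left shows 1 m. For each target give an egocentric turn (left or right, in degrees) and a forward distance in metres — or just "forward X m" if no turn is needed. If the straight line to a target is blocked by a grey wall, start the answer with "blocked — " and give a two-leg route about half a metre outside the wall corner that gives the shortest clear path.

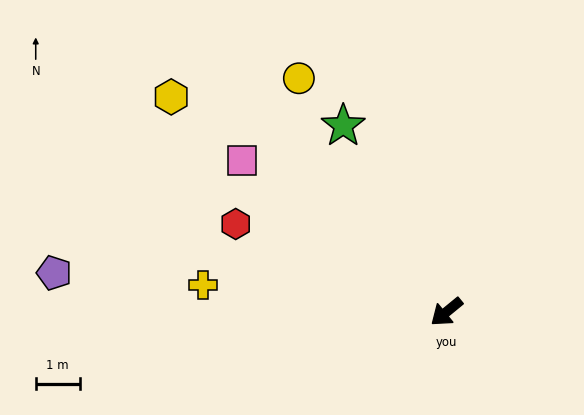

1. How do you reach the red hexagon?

turn right 62°, forward 5.2 m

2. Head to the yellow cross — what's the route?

turn right 46°, forward 5.6 m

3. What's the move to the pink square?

turn right 76°, forward 5.8 m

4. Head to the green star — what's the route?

turn right 100°, forward 4.8 m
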